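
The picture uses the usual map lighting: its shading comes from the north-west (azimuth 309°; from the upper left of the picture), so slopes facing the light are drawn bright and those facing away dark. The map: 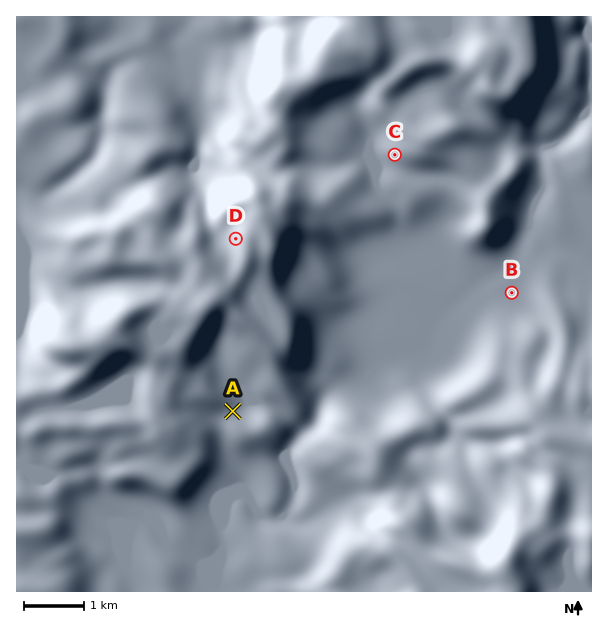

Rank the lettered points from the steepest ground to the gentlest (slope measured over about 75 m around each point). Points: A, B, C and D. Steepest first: D C A B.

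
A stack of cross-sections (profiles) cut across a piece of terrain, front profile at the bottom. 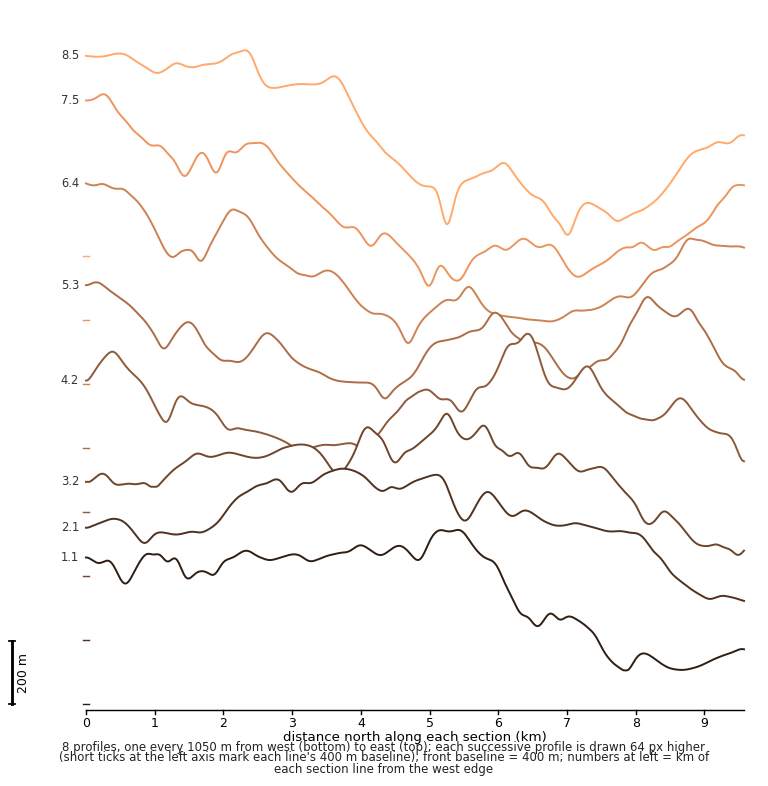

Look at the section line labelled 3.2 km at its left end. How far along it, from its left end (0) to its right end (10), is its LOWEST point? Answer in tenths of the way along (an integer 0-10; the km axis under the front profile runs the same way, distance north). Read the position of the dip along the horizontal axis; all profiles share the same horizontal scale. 10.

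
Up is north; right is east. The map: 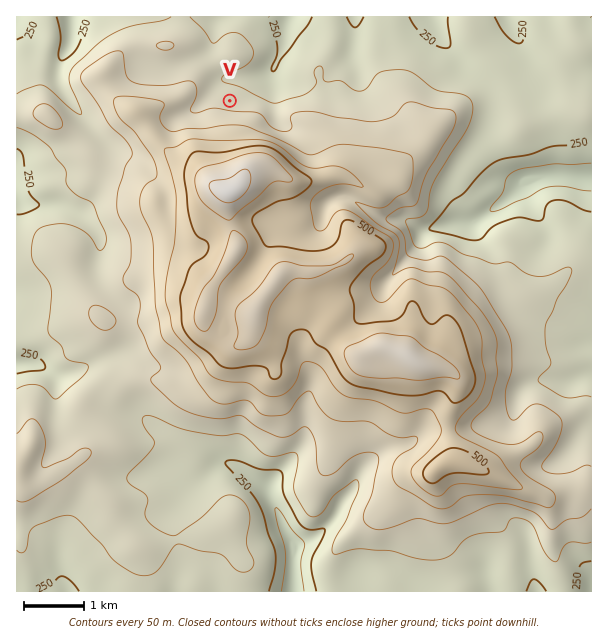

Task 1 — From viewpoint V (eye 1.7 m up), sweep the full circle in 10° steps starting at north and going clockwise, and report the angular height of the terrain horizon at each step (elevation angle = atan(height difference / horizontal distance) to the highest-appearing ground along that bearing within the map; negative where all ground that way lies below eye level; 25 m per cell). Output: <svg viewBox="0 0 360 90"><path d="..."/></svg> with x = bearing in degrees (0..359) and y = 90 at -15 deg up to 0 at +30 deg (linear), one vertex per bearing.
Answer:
<svg viewBox="0 0 360 90"><path d="M0 61l10 1 10 1 10 2 10 2 10-4 10 0 10-1 10-1 10-2 10-1 10-2 10-3 10-3 10-10 10-5 10-2 10 0 10 2 10 2 10 1 10 2 10 3 10 4 10 4 10 1 10 0 10 1 10 1 10 1 10 2 10 1 10 1 10 2 10 1 10 0"/></svg>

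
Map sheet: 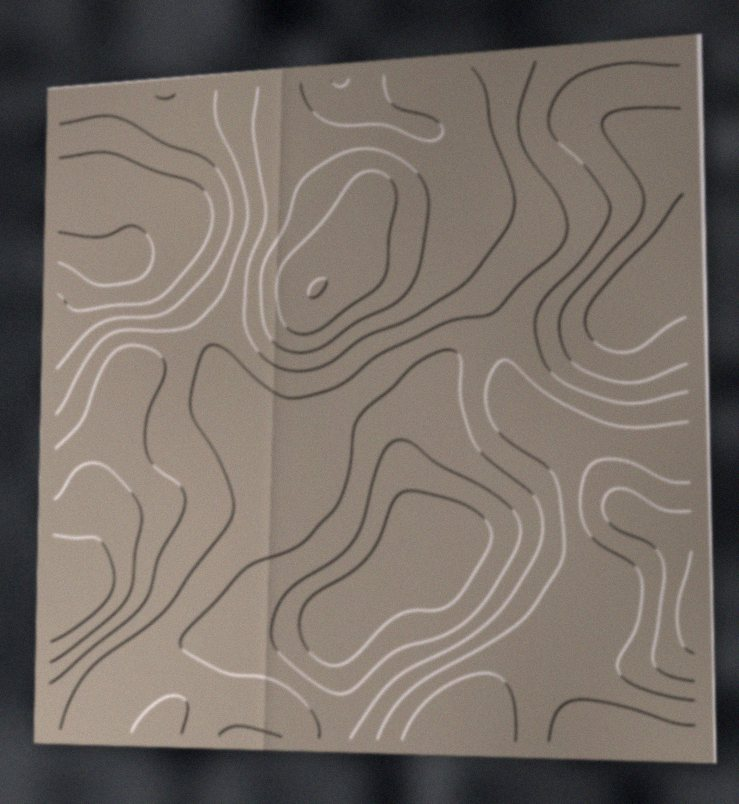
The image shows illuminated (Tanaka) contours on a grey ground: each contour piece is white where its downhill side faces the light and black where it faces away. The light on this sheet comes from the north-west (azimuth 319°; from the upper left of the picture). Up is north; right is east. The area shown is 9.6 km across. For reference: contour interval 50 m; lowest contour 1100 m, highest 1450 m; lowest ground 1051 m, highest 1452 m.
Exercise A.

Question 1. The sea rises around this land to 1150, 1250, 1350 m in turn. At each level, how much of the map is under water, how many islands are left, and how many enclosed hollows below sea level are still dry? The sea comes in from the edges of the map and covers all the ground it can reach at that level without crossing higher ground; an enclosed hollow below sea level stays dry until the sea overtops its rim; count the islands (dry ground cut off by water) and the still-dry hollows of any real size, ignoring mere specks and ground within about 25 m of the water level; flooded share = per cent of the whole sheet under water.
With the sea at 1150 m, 10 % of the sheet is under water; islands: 0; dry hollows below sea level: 1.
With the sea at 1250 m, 54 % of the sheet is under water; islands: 0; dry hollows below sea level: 0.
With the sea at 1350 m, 89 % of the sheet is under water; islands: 1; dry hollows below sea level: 0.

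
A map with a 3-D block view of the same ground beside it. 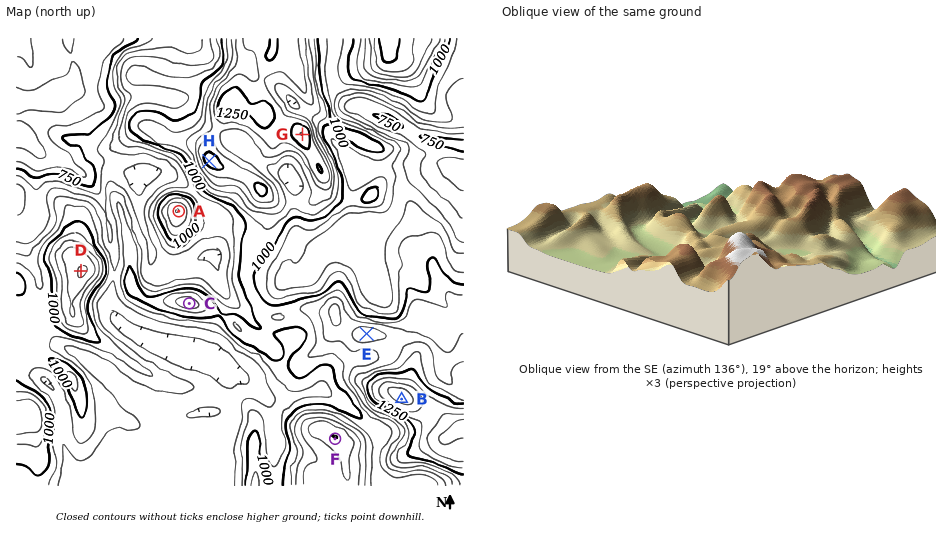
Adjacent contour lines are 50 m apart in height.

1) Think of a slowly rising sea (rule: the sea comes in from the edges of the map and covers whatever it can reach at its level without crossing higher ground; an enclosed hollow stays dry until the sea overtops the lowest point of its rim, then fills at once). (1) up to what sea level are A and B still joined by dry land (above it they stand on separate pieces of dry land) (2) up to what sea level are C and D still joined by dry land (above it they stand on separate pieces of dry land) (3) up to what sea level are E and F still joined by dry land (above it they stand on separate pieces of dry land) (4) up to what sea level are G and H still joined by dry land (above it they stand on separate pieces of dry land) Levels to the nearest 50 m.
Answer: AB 950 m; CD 900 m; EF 1050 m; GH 1150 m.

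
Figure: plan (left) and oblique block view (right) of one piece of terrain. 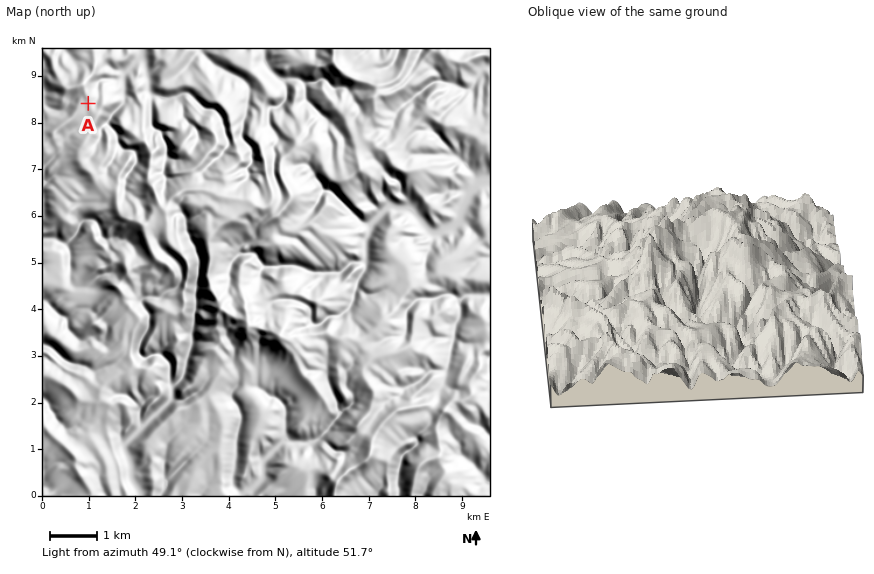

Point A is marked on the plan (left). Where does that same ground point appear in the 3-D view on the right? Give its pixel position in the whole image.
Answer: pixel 796 206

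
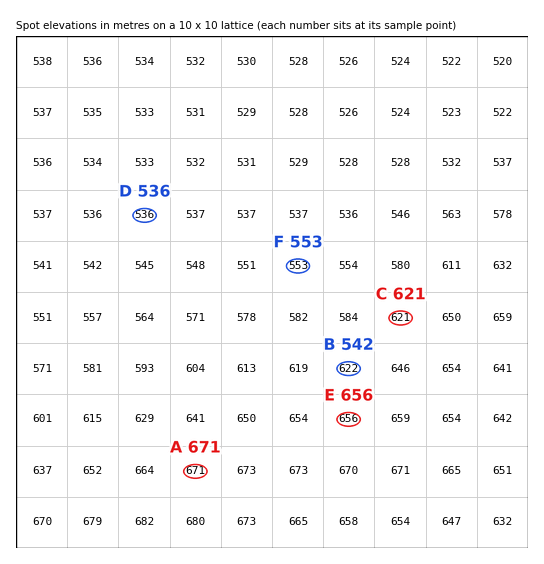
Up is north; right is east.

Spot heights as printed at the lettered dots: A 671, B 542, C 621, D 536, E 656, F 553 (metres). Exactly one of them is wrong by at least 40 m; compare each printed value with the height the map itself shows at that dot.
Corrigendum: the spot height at B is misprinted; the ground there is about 622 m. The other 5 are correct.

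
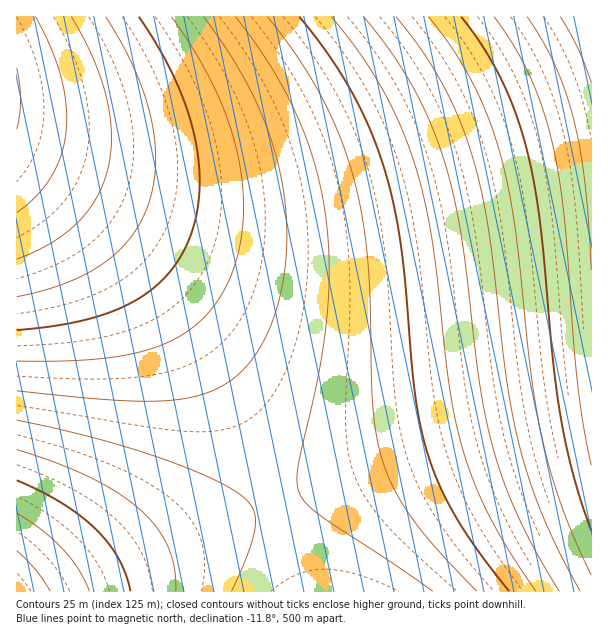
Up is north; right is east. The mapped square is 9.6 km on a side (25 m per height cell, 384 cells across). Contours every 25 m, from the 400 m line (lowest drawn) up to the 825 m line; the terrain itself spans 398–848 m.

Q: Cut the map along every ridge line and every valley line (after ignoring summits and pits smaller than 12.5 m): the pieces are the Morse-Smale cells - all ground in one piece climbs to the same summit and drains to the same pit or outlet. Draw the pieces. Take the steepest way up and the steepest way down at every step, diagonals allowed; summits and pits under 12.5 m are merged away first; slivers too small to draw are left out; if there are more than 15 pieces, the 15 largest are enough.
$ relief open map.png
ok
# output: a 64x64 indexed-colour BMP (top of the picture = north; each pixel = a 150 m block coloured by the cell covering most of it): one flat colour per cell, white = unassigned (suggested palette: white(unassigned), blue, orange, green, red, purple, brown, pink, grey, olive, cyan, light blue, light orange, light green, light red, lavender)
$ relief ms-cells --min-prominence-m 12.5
<image width="64" height="64" href="data:image/bmp;base64,Qk12CAAAAAAAAHYAAAAoAAAAQAAAAEAAAAABAAQAAAAAAAAIAAATCwAAEwsAABAAAAAAAAAA////ALR3HwAOf/8ALKAsACgn1gC9Z5QAS1aMAMJ34wB/f38AIr28AM++FwDox64AeLv/AIrfmACWmP8A1bDFACIiIiREREREREREREREREQzMzMzMzMzMzMzMzMzMzMzIiIiIiRERERERERERERERDMzMzMzMzMzMzMzMzMzMzMiIiIiIiREREREREREREREMzMzMzMzMzMzMzMzMzMzMyIiIiIiIiREREREREREREMzMzMzMzMzMzMzMzMzMzMzIiIiIiIiIiJEREREREREQzMzMzMzMzMzMzMzMzMzMzMiIiIiIiIiIiJERERERERDMzMzMzMzMzMzMzMzMzMzMyIiIiIiIiIiIiJERERERDMzMzMzMzMzMzMzMzMzMzMzIiIiIiIiIiIiIiIkREREMzMzMzMzMzMzMzMzMzMzMzMiIiIiIiIiIiIiIiIkREQzMzMzMzMzMzMzMzMzMzMzMyIiIiIiIiIiIiIiIiIkQzMzMzMzMzMzMzMzMzMzMzMzIiIiIiIiIiIiIiIiIiIhMzMzMzMzMzMzMzMzMzMzMzMiIiIiIiIiIiIiIiIiIhEREzMzMzMzMzMzMzMzMzMzMyIiIiIiIiIiIiIiIiIiEREREzMzMzMzMzMzMzMzMzMzIiIiIiIiIiIiIiIiIiIRERERETMzMzMzMzMzMzMzMzMiIiIiIiIiIiIiIiIiIRERERERERMzMzMzMzMzMzMzMyIiIiIiIiIiIiIiIiIhEREREREREREzMzMzMzMzMzMzIiIiIiIiIiIiIiIiIhERERERERERERERMzMzMzMzMzMiIiIiIiIiIiIiIiIiERERERERERERERERETMzMzMzMyIiIiIiIiIiIiIiIiEREREREREREREREREREREzMzMzIiIiIiIiIiIiIiIiIREREREREREREREREREREREREzMiIiIiIiIiIiIiIiIRERERERERERERERERERERERERESIiIiIiIiIiIiIiIhERERERERERERERERERERERERERIiIiIiIiIiIiIiIhEREREREREREREREREREREREREREiIiIiIiIiIiIiIiERERERERERERERERERERERERERESIiIiIiIiIiIiIiERERERERERERERERERERERERERERIiIiIiIiIiIiIiEREREREREREREREREREREREREREREiIiIiIiIiIiIiIRERERERERERERERERERERERERERESIiIiIiIiIiIiIRERERERERERERERERERERERERERERIiIiIiIiIiIiIREREREREREREREREREREREREREREREiIiIiIiIiIiIhERERERERERERERERERERERERERERESIiIiIiIiIiIhERERERERERERERERERERERERERERERIiIiIiIiIiIhEREREREREREREREREREREREREREREREiIiIiIiIiIhERERERERERERERERERERERERERERERESIiIiIiIiIiERERERERERERERERERERERERERERERERIiIiIiIiIiEREREREREREREREREREREREREREREREREiIiIiIiIiERERERERERERERERERERERERERERERERESIiIiIiIiERERERERERERERERERERERERERERERERERIiIiIiIiEREREREREREREREREREREREREREREREREREiIiIiIiERERERERERERERERERERERERERERERERERESIiIiIiERERERERERERERERERERERERERERERERERERIiIiIiEREREREREREREREREREREREREREREREREREREiIiIiERERERERERERERERERERERERERERERERERERESIiIiERERERERERERERERERERERERERERERERERERERIiIhEREREREREREREREREREREREREREREREREREREREiIhERERERERERERERERERERERERERERERERERERERESIhERERERERERERERERERERERERERERERERERERERERIRERERERERERERERERERERERERERERERERERERERERERERERERERERERERERERERERERERERERERERERERERERERERERERERERERERERERERERERERERERERERERERERERERERERERERERERERERERERERERERERERERERERERERERERERERERERERERERERERERERERERERERERERERERERERERERERERERERERERERERERERERERERERERERERERERERERERERERERERERERERERERERERERERERERERERERERERERERERERERERERERERERERERERERERERERERERERERERERERERERERERERERERERERERERERERERERERERERERERERERERERERERERERERERERERERERERERERERERERERERERERERERERERERERERERERERERERERERERERERERERERERERERERERERERERERERERERERERERERERERERERERERERERERERERERERERERERERERERERERERERERERERERERERERERERERERERERERERERERERERERERERERERERERERERERERERERERERERERERERERERERERERERERERERERERERERERERERERERERERERERERERERERERERERERERERERERERERERERERERERERERERERERERERERERERERERERERERERERERERERERERERERER"/>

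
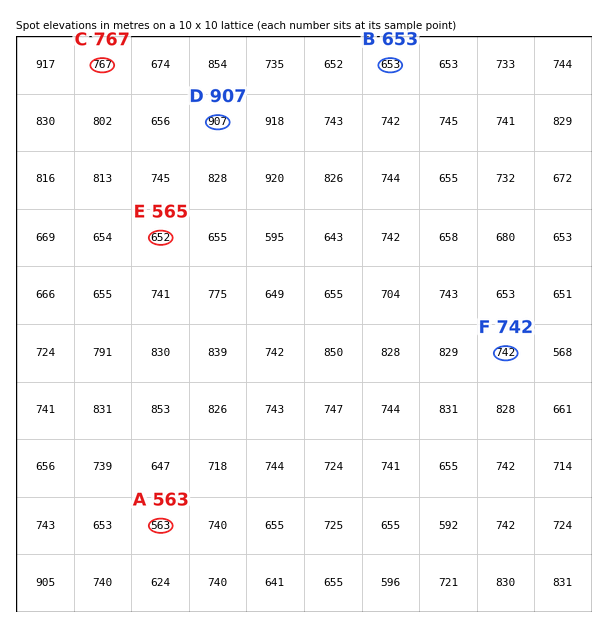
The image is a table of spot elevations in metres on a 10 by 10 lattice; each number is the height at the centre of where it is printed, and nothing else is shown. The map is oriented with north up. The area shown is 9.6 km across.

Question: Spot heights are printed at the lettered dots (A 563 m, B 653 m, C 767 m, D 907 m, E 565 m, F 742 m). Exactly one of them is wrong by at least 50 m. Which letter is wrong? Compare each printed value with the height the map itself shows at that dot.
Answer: E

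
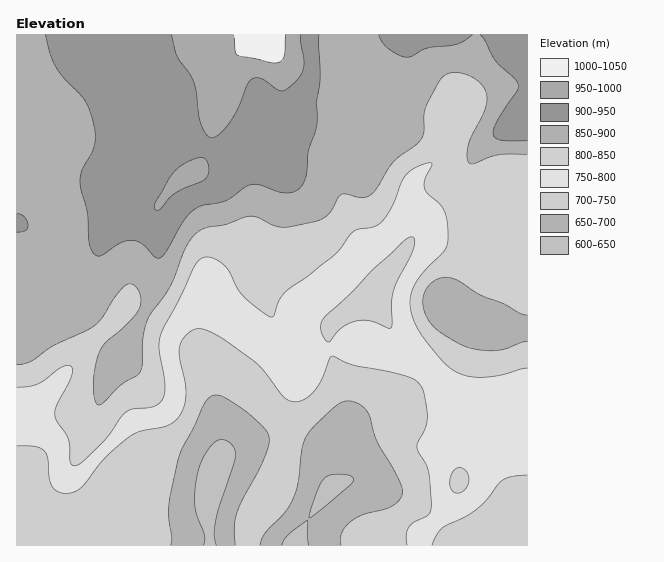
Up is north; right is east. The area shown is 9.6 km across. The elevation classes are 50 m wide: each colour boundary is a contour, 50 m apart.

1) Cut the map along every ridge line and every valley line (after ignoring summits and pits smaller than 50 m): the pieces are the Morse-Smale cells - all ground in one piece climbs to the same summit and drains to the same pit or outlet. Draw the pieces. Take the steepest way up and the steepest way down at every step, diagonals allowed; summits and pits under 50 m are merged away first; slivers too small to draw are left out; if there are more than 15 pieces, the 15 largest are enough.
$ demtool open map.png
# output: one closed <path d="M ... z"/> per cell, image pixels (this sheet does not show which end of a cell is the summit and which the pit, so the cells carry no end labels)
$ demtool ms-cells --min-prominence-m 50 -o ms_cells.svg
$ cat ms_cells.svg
<path d="M345 34l-329 1 1 511 229 0 5-22 21-28 9-25 7-32 3-34 5-20 0-20-5-12 3 2 15 0 22-6 31-6 16 7 12 0 10-5-27-45 12-23 0-4-24-32-28-66 0-15 4-11 9-8 16-10 6-6 4-9-1-21-23-34z"/><path d="M527 34l-182 1 3 26 23 34 1 21-4 9-6 6-16 10-9 8-4 11 0 15 28 66 23 30 2 6 28-39 13 0 24 7 28 2 5-27 12-25 11-10 21-1z"/><path d="M365 343l-34 6-22 6-17 0 4 10 0 20-5 20-3 34-7 32-9 25-21 28-4 22 171 0 2-11 17-15 12-16 10-20 2-25 10-22 6-7 10 1 8-11 4-11-21-8-53-7-23 12-33 9-10 6-6 6-2 6-1 26-2-26 4-9 10-9 32-20 17-19-2-12-10-18-9 4-12 0z"/><path d="M427 238l-13 0-5 5-32 46-4 8 2 6 24 42 35-22 13-21 32 20 11 4 7 11 3 24 7 27 0 7-7 14 27 13 1-159-26-5-25-12-26-1z"/><path d="M501 410l-15 21-9-1-6 7-10 22-4 29-13 24-24 23-1 11 109-1 0-122z"/><path d="M447 302l-13 21-34 22 9 19 2 12-17 19-32 20-10 9-4 9 2 26 1-26 2-6 6-6 10-6 33-9 23-12 53 7 22 8 7-14 0-7-11-55-6-7-11-4z"/><path d="M527 185l-20 0-11 10-8 14-7 22-1 16 3 3 19 8 26 3z"/>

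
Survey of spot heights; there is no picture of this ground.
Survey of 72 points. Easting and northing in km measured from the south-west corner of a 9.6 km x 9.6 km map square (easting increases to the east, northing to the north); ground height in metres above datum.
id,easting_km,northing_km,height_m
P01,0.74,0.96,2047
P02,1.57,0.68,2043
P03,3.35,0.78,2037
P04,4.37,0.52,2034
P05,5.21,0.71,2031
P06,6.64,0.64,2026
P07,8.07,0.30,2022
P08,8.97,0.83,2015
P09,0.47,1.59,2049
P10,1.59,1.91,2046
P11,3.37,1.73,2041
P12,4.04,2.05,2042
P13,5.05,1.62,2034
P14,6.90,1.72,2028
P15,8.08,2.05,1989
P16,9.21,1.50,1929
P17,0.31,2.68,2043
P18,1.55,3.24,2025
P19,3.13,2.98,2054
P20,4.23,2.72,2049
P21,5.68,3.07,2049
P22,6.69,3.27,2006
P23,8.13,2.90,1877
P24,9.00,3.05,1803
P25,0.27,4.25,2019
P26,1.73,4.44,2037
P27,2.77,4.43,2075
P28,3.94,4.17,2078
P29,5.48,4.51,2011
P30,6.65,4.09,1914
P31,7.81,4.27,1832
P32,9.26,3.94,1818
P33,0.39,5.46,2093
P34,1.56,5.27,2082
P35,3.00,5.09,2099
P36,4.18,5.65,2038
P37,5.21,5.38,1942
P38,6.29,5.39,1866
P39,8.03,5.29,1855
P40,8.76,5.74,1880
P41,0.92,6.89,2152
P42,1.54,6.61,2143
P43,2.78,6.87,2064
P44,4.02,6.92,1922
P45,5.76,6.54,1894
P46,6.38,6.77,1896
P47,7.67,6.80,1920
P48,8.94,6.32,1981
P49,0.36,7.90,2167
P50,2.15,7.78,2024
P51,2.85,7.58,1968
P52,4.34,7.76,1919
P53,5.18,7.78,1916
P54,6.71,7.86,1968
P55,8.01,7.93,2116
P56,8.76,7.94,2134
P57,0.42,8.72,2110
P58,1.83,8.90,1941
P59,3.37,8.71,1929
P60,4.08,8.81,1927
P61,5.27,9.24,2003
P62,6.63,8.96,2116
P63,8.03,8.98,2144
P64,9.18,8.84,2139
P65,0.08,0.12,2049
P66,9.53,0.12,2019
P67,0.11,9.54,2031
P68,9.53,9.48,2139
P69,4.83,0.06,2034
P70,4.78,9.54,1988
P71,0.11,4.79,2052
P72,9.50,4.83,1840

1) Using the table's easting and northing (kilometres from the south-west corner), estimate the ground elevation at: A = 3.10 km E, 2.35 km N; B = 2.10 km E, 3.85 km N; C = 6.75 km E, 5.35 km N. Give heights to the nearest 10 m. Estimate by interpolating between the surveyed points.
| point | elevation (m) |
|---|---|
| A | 2050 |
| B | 2040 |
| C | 1860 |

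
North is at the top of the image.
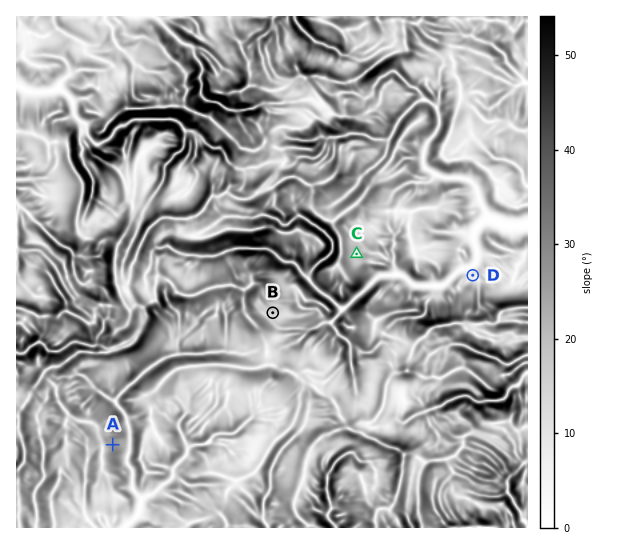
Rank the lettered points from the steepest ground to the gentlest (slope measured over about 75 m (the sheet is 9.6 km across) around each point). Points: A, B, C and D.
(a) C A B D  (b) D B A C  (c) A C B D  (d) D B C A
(c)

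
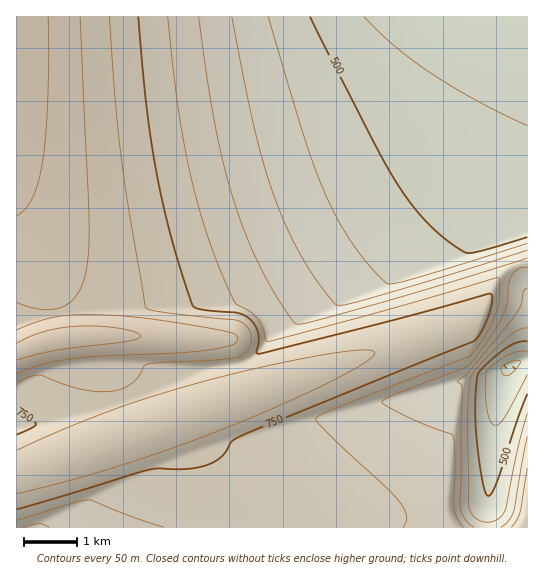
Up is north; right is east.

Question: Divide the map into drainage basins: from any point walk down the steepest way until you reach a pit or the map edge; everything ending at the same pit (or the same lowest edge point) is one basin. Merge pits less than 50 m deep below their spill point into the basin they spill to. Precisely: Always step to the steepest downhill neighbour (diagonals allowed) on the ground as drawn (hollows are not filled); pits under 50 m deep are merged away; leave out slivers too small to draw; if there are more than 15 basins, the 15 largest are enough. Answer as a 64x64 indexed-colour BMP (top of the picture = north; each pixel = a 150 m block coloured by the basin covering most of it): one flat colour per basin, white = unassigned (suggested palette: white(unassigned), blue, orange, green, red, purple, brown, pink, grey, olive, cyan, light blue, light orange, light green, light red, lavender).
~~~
<image width="64" height="64" href="data:image/bmp;base64,Qk12CAAAAAAAAHYAAAAoAAAAQAAAAEAAAAABAAQAAAAAAAAIAAATCwAAEwsAABAAAAAAAAAA////ALR3HwAOf/8ALKAsACgn1gC9Z5QAS1aMAMJ34wB/f38AIr28AM++FwDox64AeLv/AIrfmACWmP8A1bDFADMzMzMzMzMzMzMzMzMzMzIiIiIiIiIiIiIiIiIiIiIiMzMzMzMzMzMzMzMzMzMzMiIiIiIiIiIiIiIiIiIiIiIzMzMzMzMzMzMzMzMzMzMyIiIiIiIiIiIiIiIiIiIiIjMzMzMzMzMzMzMzMzMzMyIiIiIiIiIiIiIiIiIiIiIiMzMzMzMzMzMzMzMzMzMzIiIiIiIiIiIiIiIiIiIiIiIzMzMzMzMzMzMzMzMzMzMiIiIiIiIiIiIiIiIiIiIiIjMzMzMzMzMzMzMzMzMzMiIiIiIiIiIiIiIiIiIiIiIiRDMzMzMzMzMzMzMzMzMiIiIiIiIiIiIiIiIiIiIiIiJEREMzMzMzMzMzMzMzMiIiIiIiIiIiIiIiIiIiIiIiIkREREMzMzMzMzMzMzMiIiIiIiIiIiIiIiIiIiIiIiIiREREREQzMzMzMzMzMiIiIiIiIiIiIiIiIiIiIiIiIiJERERERERDMzMzMzMyIiIiIiIiIiIiIiIiIiIiIiIiIkRERERERERCMzMzMyIiIiIiIiIiIiIiIiIiIiIiIiIiREREREREREIiIzMzIiIiIiIiIiIiIiIiIiIiIiIiIiJEREREREREQiIiIjIiIiIiIiIiIiIiIiIiIiIiIiIiIkREREREREQiIiIiIiIiIiIiIiIiIiIiIiIiIiIiIiIiRERERERERCIiIiIiIiIiIiIiIiIiIiIiIiIiIiIiIiJEREREREREIiIiIiIiIhESIiIiIiIiIiIiIiIiIiIiIkREREREREIiIiIiIiIiERERIiIiIiIiIiIiIiIiIiIiREREREREQiIiIiIiIiIREREREiIiIiIiIiIiIiIiIiJEREREREQiIiIiIiIiIhERERERESIiIiIiIiIiIiIiIkRERERERCIiIiIiIiIiERERERERERIiIiIiIiIiIiIiJEREREREIiIiIiIiIiEREREREREREREiIiIiIiIiIiIiIiREREQiIiIiIiIiIRERERERERERERERIiIiIiIiIiIiIhEREREREREREREREREREREREREREREREiIiIiIiIiIhEREREREREREREREREREREREREREREREREiIiIiIiIiERERERERERERERERERERERERERERERERERESIiIiIiIREREREREREREREREREREREREREREREREREREiIiIiIhERERERERERERERERERERERERERERERERERESIiIiIhERERERERERERERERERERERERERERERERERERIiIiIiERERERERERERERERERERERERERERERERERERESIiIiIREREREREREREREREREREREREREREREREREREREiIiIRERERERERERERERERERERERERERERERERERERERIiIhERERERERERERERERERERERERERERERERERERERERIhEREREREREREREREREREREREREREREREREREREREREiERERERERERERERERERERERERERERERERERERERERESERERERERERERERERERERERERERERERERERERERERERIRERERERERERERERERERERERERERERERERERERERERERERERERERERERERERERERERERERERERERERERERERERERERERERERERERERERERERERERERERERERERERERERERERERERERERERERERERERERERERERERERERERERERERERERERERERERERERERERERERERERERERERERERERERERERERERERERERERERERERERERERERERERERERERERERERERERERERERERERERERERERERERERERERERERERERERERERERERERERERERERERERERERERERERERERERERERERERERERERERERERERERERERERERERERERERERERERERERERERERERERERERERERERERERERERERERERERERERERERERERERERERERERERERERERERERERERERERERERERERERERERERERERERERERERERERERERERERERERERERERERERERERERERERERERERERERERERERERERERERERERERERERERERERERERERERERERERERERERERERERERERERERERERERERERERERERERERERERERERERERERERERERERERERERERERERERERERERERERERERERERERERERERERERERERERERERERERERERERERERERERERERERERERERERERERERERERERERERERERERERERERERERERERERERERERERERERERERERERERERERERERERERERERERERERERERERERERERERERERERERERERERERERERERERERERERERERERERERERERERERERERERERERERERERERERERERERERERERERERERERERERERERERERERERERERERERERERERERERERERERERERERERERERERERERERERERERERERERERERERERERERERERERERERERERERERERERERERERERERERERERERERERERERERERERERERERERERERERERERERERERERERERERERERERERERERERERERERERERERERERERERERERERERERERERERERERERERERERER"/>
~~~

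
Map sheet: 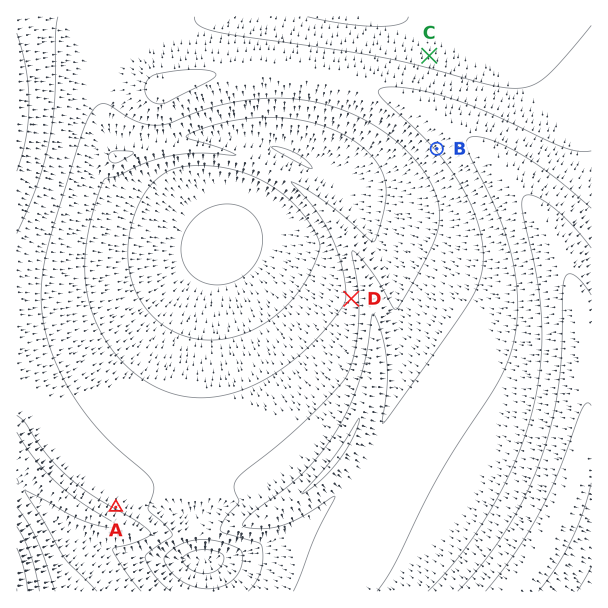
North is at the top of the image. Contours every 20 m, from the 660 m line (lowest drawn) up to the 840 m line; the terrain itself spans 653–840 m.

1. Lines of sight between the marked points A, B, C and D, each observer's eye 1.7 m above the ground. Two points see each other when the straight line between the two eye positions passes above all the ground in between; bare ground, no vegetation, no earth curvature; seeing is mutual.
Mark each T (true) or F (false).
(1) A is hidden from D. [F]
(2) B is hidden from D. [T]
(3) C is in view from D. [F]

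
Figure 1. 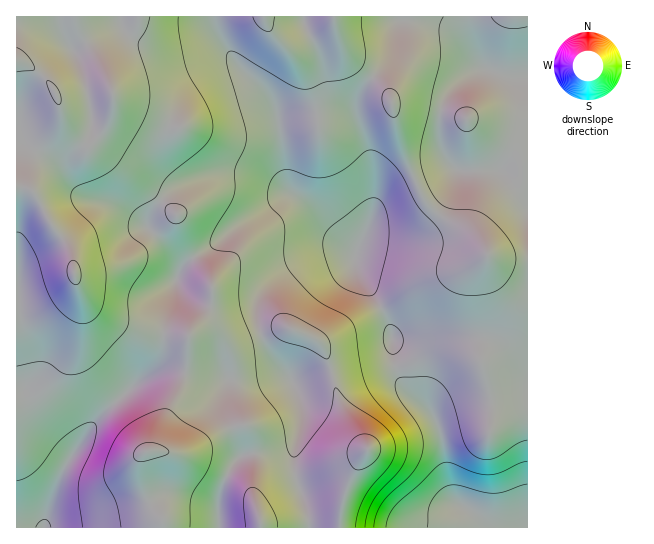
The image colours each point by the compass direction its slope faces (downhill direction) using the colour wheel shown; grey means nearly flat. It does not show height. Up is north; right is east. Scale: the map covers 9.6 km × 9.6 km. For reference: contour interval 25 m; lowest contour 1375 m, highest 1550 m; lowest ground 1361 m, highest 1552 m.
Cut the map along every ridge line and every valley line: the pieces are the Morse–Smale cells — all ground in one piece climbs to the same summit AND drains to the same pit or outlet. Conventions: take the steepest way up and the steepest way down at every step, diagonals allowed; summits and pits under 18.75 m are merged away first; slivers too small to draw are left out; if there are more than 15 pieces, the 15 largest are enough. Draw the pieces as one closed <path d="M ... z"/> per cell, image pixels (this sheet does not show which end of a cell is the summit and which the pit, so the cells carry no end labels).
<path d="M527 16l-58 1 0 12 4 18 10 21-20-29-13-11-13-5-20-3-12 0-4 3-10 32-26 31-9 21 1 12 15 46 3 24-4 32-14 31-44-45-24-18-5-22-5-48-4-13-7-11-35-36-14-24-5-19-197 0-1 170 11 2 9 7 13 27 16 20 7 15 5 29 8 15 12 11 17 9 31 11 18 3 2-16 12-38 10 14 14 8 12 4 33-3 7-3 11-11-5 8-3 11 3 20 10 24 20 24-16-2-41 6-3 8 0 22 13 45 8-3 32-1 8-3 5-4 6-22 0-20-7-20 31-11 61-13 5-5 2-9 3 24 7 16 26 25 8 13 6 20 5 39 7 19 36 27 36 0z"/><path d="M23 187l-7 0 0 340 27 1 9-31 15-34 29-42 59-52 6-14 3-20-2-2-17-1-31-11-17-9-12-11-8-15-5-29-7-15-16-20-13-27-6-6z"/><path d="M469 16l-254 1 4 18 14 24 35 36 7 11 4 13 5 48 5 22 24 18 44 45 14-31 4-26-3-30-16-52 3-15 6-12 26-31 6-16 3-13 5-6 32 3 13 5 13 11 15 22-7-24z"/><path d="M393 345l-2 9-5 5-61 13-32 11 8 20 0 20-6 24-2 19 3 13 9 24 4 24 181 1-16-15-19-12-7-19-5-39-6-20-8-13-26-25-7-16z"/><path d="M177 281l-12 38-1 15 24 3-1 32-7 22-15 27-8 28-4 5-8 1-5 6 0 16 8 27 15 20 0 7 55 0 2-35 9-23 12-15-12-44 2-28 2-3 22-1 18-4 16 2-17-20-11-20-5-23 3-19-6 6-7 3-33 3-12-4-14-8z"/><path d="M175 335l-11 0-3 20-6 14-42 35-25 27-28 46-13 36-2 15 118-1 0-6-12-15-8-21-3-11 0-16 5-6 8-1 4-5 8-28 15-27 5-16 3-38z"/><path d="M295 443l-8 8-44 4-10 8-8 15-6 20 0 30 90-1-4-24-9-24-3-13z"/>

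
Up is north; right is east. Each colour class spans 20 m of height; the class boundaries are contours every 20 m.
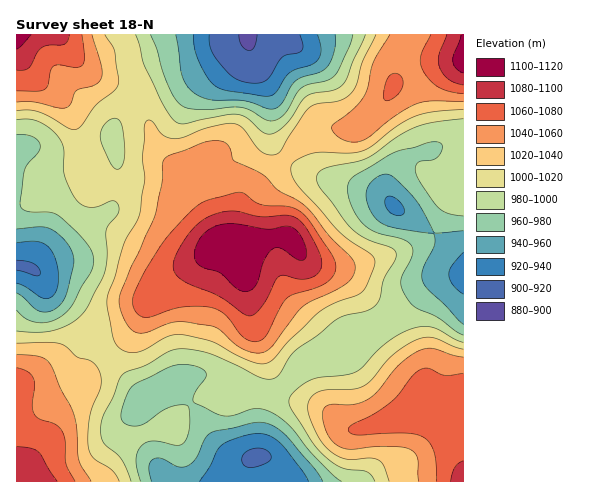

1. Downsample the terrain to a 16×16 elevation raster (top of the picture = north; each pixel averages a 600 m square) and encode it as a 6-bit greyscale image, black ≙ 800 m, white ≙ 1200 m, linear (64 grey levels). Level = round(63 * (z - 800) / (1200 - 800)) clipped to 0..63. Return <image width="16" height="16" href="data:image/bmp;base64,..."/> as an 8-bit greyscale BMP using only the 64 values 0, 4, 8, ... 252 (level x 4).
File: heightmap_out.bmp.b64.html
<image width="16" height="16" href="data:image/bmp;base64,Qk02BQAAAAAAADYEAAAoAAAAEAAAABAAAAABAAgAAAAAAAABAAATCwAAEwsAAAABAAAAAAAAAAAAAAEBAQACAgIAAwMDAAQEBAAFBQUABgYGAAcHBwAICAgACQkJAAoKCgALCwsADAwMAA0NDQAODg4ADw8PABAQEAAREREAEhISABMTEwAUFBQAFRUVABYWFgAXFxcAGBgYABkZGQAaGhoAGxsbABwcHAAdHR0AHh4eAB8fHwAgICAAISEhACIiIgAjIyMAJCQkACUlJQAmJiYAJycnACgoKAApKSkAKioqACsrKwAsLCwALS0tAC4uLgAvLy8AMDAwADExMQAyMjIAMzMzADQ0NAA1NTUANjY2ADc3NwA4ODgAOTk5ADo6OgA7OzsAPDw8AD09PQA+Pj4APz8/AEBAQABBQUEAQkJCAENDQwBEREQARUVFAEZGRgBHR0cASEhIAElJSQBKSkoAS0tLAExMTABNTU0ATk5OAE9PTwBQUFAAUVFRAFJSUgBTU1MAVFRUAFVVVQBWVlYAV1dXAFhYWABZWVkAWlpaAFtbWwBcXFwAXV1dAF5eXgBfX18AYGBgAGFhYQBiYmIAY2NjAGRkZABlZWUAZmZmAGdnZwBoaGgAaWlpAGpqagBra2sAbGxsAG1tbQBubm4Ab29vAHBwcABxcXEAcnJyAHNzcwB0dHQAdXV1AHZ2dgB3d3cAeHh4AHl5eQB6enoAe3t7AHx8fAB9fX0Afn5+AH9/fwCAgIAAgYGBAIKCggCDg4MAhISEAIWFhQCGhoYAh4eHAIiIiACJiYkAioqKAIuLiwCMjIwAjY2NAI6OjgCPj48AkJCQAJGRkQCSkpIAk5OTAJSUlACVlZUAlpaWAJeXlwCYmJgAmZmZAJqamgCbm5sAnJycAJ2dnQCenp4An5+fAKCgoAChoaEAoqKiAKOjowCkpKQApaWlAKampgCnp6cAqKioAKmpqQCqqqoAq6urAKysrACtra0Arq6uAK+vrwCwsLAAsbGxALKysgCzs7MAtLS0ALW1tQC2trYAt7e3ALi4uAC5ubkAurq6ALu7uwC8vLwAvb29AL6+vgC/v78AwMDAAMHBwQDCwsIAw8PDAMTExADFxcUAxsbGAMfHxwDIyMgAycnJAMrKygDLy8sAzMzMAM3NzQDOzs4Az8/PANDQ0ADR0dEA0tLSANPT0wDU1NQA1dXVANbW1gDX19cA2NjYANnZ2QDa2toA29vbANzc3ADd3d0A3t7eAN/f3wDg4OAA4eHhAOLi4gDj4+MA5OTkAOXl5QDm5uYA5+fnAOjo6ADp6ekA6urqAOvr6wDs7OwA7e3tAO7u7gDv7+8A8PDwAPHx8QDy8vIA8/PzAPT09AD19fUA9vb2APf39wD4+PgA+fn5APr6+gD7+/sA/Pz8AP39/QD+/v4A////ALislIhsZGBQTFBkfISQnKysqIx4dHRoXFRgfJicnKCopJyQeGx0cHBweIycoKioqKSYjIBwbHB0eHyAhIycpKSYkIiIhHx8hJCIeHh8jJyYeHyEjJiUlJyomIh8eHyAdGBgeJCoqKiwtKiYjIR4bGBMWHCIoLC4wMC0tKCQeGhYWGBwhJiovMTEwLSYhHhoYGxwfICMoKy0sLCcgGxcZHB0fISAjJygoKCUhHhoYHB4cHyEgIiYnJiUjIiEfHBwdHSAhHyIiIyQhICUmJiIeHiUmJCEiHhsbGRohIycoJSUrKCcjIBsXFBIVGh0lKSktLiwoIx8aFREQEhQaIicpLg="/>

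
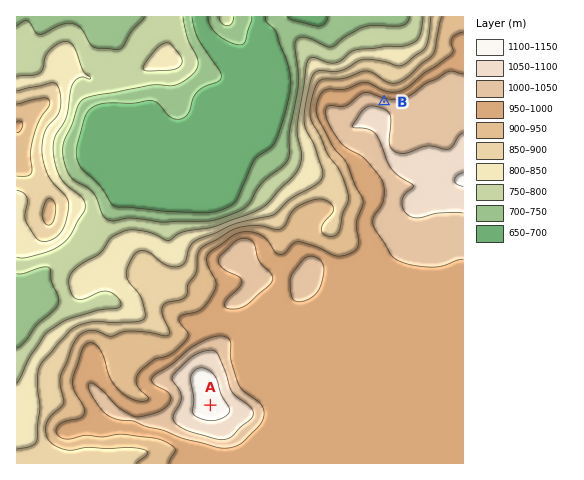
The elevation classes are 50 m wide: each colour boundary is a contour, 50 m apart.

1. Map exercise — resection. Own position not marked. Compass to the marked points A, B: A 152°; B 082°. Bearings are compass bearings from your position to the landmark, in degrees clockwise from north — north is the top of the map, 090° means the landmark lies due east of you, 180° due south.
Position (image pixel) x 72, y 146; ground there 710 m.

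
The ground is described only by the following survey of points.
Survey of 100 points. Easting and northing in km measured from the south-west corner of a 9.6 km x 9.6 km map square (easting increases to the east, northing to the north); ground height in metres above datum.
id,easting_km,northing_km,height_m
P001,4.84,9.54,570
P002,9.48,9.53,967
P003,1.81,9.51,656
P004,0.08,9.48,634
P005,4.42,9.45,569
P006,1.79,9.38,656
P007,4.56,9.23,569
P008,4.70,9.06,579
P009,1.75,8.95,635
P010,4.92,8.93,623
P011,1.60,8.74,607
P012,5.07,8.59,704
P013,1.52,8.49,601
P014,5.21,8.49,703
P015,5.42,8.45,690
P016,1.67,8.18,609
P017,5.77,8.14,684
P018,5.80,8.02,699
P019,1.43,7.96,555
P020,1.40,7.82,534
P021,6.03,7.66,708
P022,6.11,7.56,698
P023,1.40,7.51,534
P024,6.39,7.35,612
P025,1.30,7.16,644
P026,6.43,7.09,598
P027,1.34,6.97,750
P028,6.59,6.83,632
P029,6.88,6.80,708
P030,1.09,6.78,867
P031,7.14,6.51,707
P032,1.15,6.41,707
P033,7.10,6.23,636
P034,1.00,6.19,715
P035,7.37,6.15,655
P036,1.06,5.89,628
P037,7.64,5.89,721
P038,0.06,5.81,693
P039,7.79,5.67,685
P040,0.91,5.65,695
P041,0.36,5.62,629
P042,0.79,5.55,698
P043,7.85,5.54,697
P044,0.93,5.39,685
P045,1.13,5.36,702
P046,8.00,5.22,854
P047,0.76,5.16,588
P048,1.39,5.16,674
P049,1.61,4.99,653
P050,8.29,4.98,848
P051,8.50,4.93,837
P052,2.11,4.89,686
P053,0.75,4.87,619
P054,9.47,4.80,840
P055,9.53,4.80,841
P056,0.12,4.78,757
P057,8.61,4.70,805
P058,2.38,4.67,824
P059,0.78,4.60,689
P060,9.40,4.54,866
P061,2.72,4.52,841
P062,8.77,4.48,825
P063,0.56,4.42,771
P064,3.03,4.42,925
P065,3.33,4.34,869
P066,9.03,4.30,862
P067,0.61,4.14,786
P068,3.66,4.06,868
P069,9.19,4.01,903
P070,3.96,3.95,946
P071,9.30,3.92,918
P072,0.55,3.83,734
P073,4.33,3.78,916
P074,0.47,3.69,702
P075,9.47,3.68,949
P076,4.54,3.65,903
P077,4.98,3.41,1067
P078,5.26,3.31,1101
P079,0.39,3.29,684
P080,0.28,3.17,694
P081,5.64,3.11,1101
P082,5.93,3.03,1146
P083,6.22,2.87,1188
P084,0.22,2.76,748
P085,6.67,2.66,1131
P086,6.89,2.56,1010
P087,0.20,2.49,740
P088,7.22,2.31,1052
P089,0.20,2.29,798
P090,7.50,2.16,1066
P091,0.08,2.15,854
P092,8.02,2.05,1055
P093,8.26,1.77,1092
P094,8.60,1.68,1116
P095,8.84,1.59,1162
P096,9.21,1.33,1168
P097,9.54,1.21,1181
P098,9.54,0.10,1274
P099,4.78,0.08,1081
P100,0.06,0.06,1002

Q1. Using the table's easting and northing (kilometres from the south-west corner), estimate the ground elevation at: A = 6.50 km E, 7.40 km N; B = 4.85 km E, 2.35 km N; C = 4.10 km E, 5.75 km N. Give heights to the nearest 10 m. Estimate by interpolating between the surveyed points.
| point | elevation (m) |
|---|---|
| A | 610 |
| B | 1020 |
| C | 700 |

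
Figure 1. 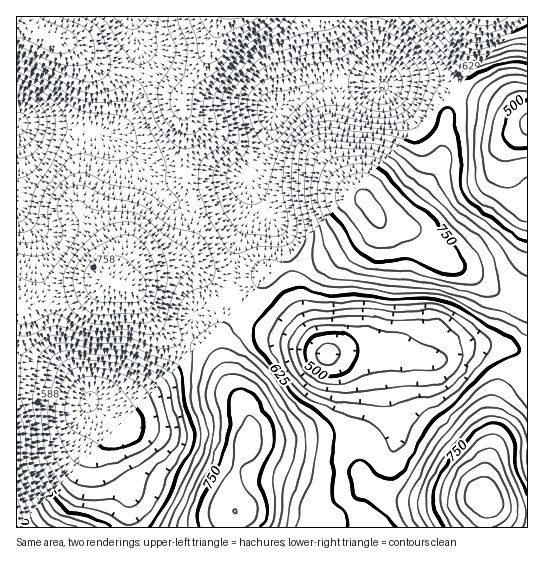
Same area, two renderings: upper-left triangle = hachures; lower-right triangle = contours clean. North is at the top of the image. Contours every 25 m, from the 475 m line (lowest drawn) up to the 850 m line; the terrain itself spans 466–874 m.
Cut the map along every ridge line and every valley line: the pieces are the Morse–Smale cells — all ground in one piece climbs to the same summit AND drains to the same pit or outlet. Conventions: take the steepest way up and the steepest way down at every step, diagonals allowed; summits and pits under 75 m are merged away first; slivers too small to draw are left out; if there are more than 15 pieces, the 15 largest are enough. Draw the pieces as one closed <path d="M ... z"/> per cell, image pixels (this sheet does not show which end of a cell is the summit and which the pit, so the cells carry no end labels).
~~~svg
<path d="M502 345l-43 2-22 13-24-3-24-9-34 1-26 5 18 13 5 7 7 16-2 29-16 40 0 36 16 18 9 15 162-1 0-172z"/><path d="M425 80l-24 0-18 7-12-3-50 1-14 6-32 20-6 14-6 29-14 23 6 34-12 18-7 16-5 38 0 12 2 4 18-11 16-16 56-13 32-16 20-16 2-5 0-6 9 5 11-1 14-11 21-31 11-23 4-24 0-18 6-20 0-3-3-2z"/><path d="M378 217l-3 10-20 16-32 16-56 13-16 16-19 11 33 29 62 27 28-6 34-1 24 9 24 3 10-8 19-7 36 0 26 9 0-49-2-2-33-14-24-17-20-9-36-32-26-7z"/><path d="M34 124l-18 1 1 179 17 1 32-6 19-7 20-12 22 5 20-18 30-10 8-8 7-15 3-16-4-19-10 4-10 0-11-10-27-36-10-10-25-14z"/><path d="M233 300l-3 0-6 7-3 30-2-24-5-9-21 10-6 28 15 6 17 15 10 20 3 2-1 1 12 16 6 16 0 21-17 44-1 16 5 12-3 16 85 1 6-18 16-13 3-44 12-26 4-14-2-28-5-11-15-15-72-31z"/><path d="M373 16l-151 0-2 2-7 27-32 52 0 10 4 12-1 63 7 17 58-24 6-6 8-15 6-29 6-14 23-15 19-9 12-3 42 0 13 2-8-31z"/><path d="M189 343l-4 2-5 13-12 16-17 15-36 24-9 0-7-3 12 12 5 9-3 11 0 19 16 32 1 35 103-1 3-16-5-12 1-16 17-44 0-21-6-16-12-16-12-23-13-12z"/><path d="M454 89l-7 24-3 37-12 28-29 38-6 4-16 1 32 10 36 32 20 9 24 17 34 15 1-103-7-4-13-20-4-19 4-12 20-19 0-4-35-20z"/><path d="M21 357l-5 1 0 169 113 1 0-35-16-32 0-19 3-8-1-7-27-26-1-6-8-10-17-16z"/><path d="M110 280l-5 0-20 12-19 7-32 6-17-1-1 53 33 7 13 5 17 16 12 19 15 9 9 0 44-30 18-21 10-19-22-10-12-11-16-27-8-8z"/><path d="M18 19l-2 0 0 104 73 8 8 2 12-1 9-5 11-18 8-36-19-2-19-6-22-18-32-12z"/><path d="M478 16l-104 0 2 39 7 28 3 2 15-5 24 0 29 9z"/><path d="M142 73l-6 1-4 27-11 22-12 9-10 2 24 13 43 52 5 4 10 0 10-5-7-16 1-63-4-12 0-9-6-7-12-8z"/><path d="M527 16l-48 0-24 70 0 5 38 12 34 20z"/><path d="M250 173l-20 11-37 13 2 13-2 19-8 20-8 8-30 10-15 15 2 1 16-14 32-6 17 10 16 30 12-4 4-8 5-46 7-16 12-18 0-9-6-17z"/>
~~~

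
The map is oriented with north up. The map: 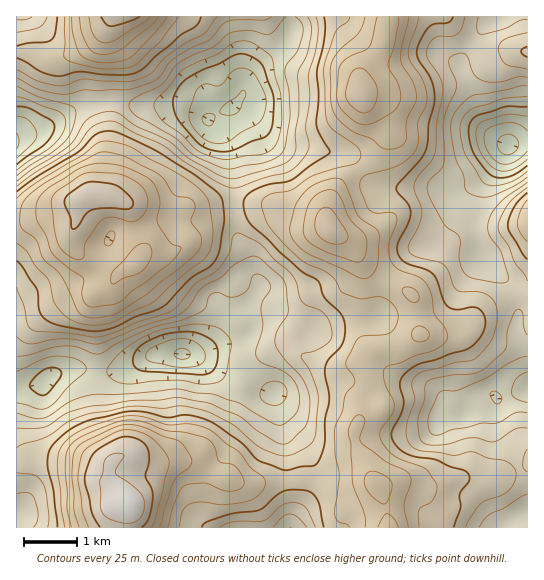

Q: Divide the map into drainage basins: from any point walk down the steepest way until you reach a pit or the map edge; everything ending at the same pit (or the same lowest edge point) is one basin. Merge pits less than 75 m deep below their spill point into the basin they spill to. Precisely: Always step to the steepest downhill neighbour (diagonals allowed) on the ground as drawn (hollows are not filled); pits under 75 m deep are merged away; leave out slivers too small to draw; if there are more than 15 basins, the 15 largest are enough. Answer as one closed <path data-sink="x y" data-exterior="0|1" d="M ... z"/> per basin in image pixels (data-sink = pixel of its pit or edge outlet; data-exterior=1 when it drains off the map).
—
<path data-sink="182 354" data-exterior="0" d="M130 203l-5 0 6 6 2 8 8 29 0 9-7 10-15 8-5 0-31-16-10-10-2-13 5-12 1-19-8 9-7 3-46 7 0 305 109 1 4-23-13-15-7-12 2-16 14-7 5 0 17 9 12 0 6-3 25 0 28 15 27 8 60-5 32 12 33-8 4 1-19-43 0-12 2-6 20-10 4-4-1-11-12-25-1-12 2-7 6-5 23-1 22-14-7-37-11-9-28-15-7-6-14-20-8-8-11-6-12-14-13-6-39-9-44 0-19 4-36 0z"/><path data-sink="509 145" data-exterior="0" d="M527 16l-138 0-5 30-23 31 0 18 6 8 18 12 4 10 0 8-12 22-8 9-20 12-12 11-9 19-1 17 7 10 11 6 8 8 14 21 11 8 31 16 4 5 3 8 0 13 4 16-22 14-23 1-7 8 0 16 12 25 1 11-4 4-16 7-6 9 1 17 25 47 8 35 139-1z"/><path data-sink="231 107" data-exterior="0" d="M387 16l-274 0-8 17-2 16-2 45 6 24 1 24-4 45-4 8 31 9 19 0 21 4 36 0 19-4 44 0 47 12 9 8 2-18 9-19 12-11 20-12 8-9 12-22 0-8-4-10-18-12-6-8 0-18 20-26 4-9z"/><path data-sink="17 142" data-exterior="1" d="M107 25l-14 18-34 16-9 0-21-7-13 1 1 168 45-6 7-3 12-13 8-4 12 0 2-2 5-64-7-35 0-19 2-26z"/><path data-sink="290 527" data-exterior="1" d="M130 455l-5 0-12 5-4 6 0 12 4 8 16 19-4 14 1 9 262-1 0-9-7-25-8-10-31 8-11-2-26-10-60 5-27-8-23-13-30-2-6 3-12 0z"/>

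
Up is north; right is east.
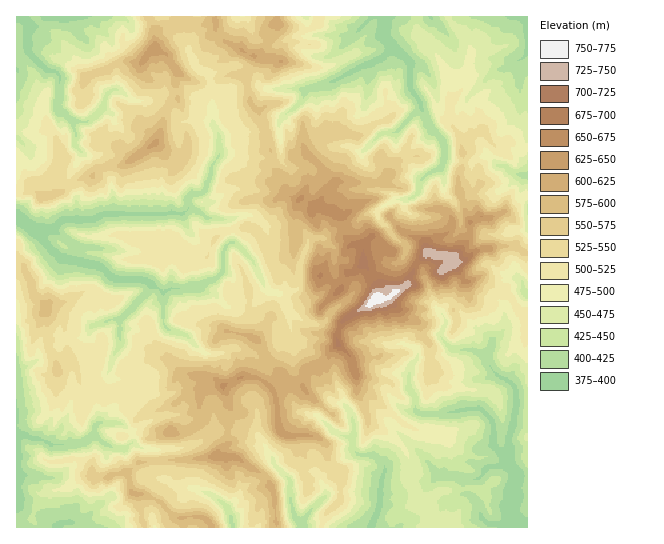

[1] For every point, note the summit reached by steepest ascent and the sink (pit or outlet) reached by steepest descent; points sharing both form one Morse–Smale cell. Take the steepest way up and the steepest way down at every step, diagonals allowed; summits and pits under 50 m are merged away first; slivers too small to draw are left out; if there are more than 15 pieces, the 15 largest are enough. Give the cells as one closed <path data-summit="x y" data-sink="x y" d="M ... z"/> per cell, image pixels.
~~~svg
<path data-summit="374 301" data-sink="17 218" d="M246 85l-16 6-18 18 1 17 6 8 1 19-8 13-1 11-6 13-4 3-7 0-6 5 0 11-5 4-69 0-3-34-6-12-7 2-5 7-12 3-20 14-12 4-8 0-8-9-10 5-7 1 0 23 22 14 3 7 17 18 4 3 39 8 11 11-4 16-7 13 0 7 4 7 15 0 0 24-8 14-4 14 3 22 6-2 9 2 17 9 8 8 23-8 12-8 13-1 4-6 19-2 21-11 14 1 14 11 12-9 19 8 2-16 3-3 18-7 6-10 8-6-2-12 4-10 14-11 14-7 8-10-1-9-5-12-8-10-16 11-8 14-8-8-11-6-3-13-6-7-15-8 1-12-2-5 0-13 4-16-12-7-4-13-7-8-12-48-5-15-4-1-4-6z"/><path data-summit="374 301" data-sink="386 17" d="M447 16l-140 0 0 10 5 9-7 3-2 7 1 6 7 5 15 1 7-2 13-12 10 26-27 15-24 7-8-3-31 1-7-4-12 1 5 20 7 4 10 32 7 31 7 8 4 13 10 6 6-1 11 8 4-2 25 12 5 24 5 4 6 0 4 4 0 14 5 6 8 17 1 13 9 0 17-11 5-5 8-18-12-10 3-9-12-7-8-13 18-18 6 7 24 2 5-3 5-22 10 10 5 13 0 11 6 6 36 3 9-4 14 0 3-2-1-33-14 13-24 10-10-2-9 4-3-6-8-24 0-17 4-8-2-25-9-16-3-18 2-5 16-20 4-33-6-12-13-12z"/><path data-summit="374 301" data-sink="525 527" d="M417 264l-9 19-5 5-17 11-12 1-5 5-22 12-6 6-4 10 2 12 13 16 4 13 1 20 10 20 1 9 21 10 16 17 4 11 0 16 8 26 8 7 5 11 19 2 1 5 77 0 1-213-7-3-9-13-14-10-2 9 8 8 1 21-14 14-26-23-8-13-8-1-8 8-6-6-12-37z"/><path data-summit="374 301" data-sink="21 17" d="M121 16l-105 1 1 176 6 0 10-5 8 9 8 0 12-4 20-14 12-3 5-7 7-3-2-7-7-4 7-2 6-22 6-8-3-9-9-7 4-12 10-9-1-19-5-9 0-17 12 0 8-7-2-11z"/><path data-summit="374 301" data-sink="17 499" d="M223 387l-20 2-4 6-13 1-9 7-23 9-28-17-13 0 0 12-18 20 0 7-16 10-24 1-29-10-8 1-2 2 0 89 127 1-2-17-2-4 0-12-8-5-4-17 12-10 16-3 0-11 27-1 19-7 13-10 13 1 2-26z"/><path data-summit="374 301" data-sink="371 527" d="M339 345l-2 0-6 6-6 10-18 7-3 3-1 17-20-9-11 10 4 8 1 26 3 8 10 5 25 0 7 4 5 5 2 17 12 12-1 27-15 13-4 13 128 1 0-5-19-2-5-11-8-7-8-26-1-22-7-10-16-14-17-8-1-9-10-20-1-20-4-13z"/><path data-summit="46 310" data-sink="17 218" d="M17 217l-1 42 7 4 12 32 10 11 3 43 8 17 10-6 5 1 5 6 7 26 14 0 8 4 5-1-2-23 4-14 8-14 0-24-15 0-4-7 0-7 7-13 4-16-11-11-39-8-15-14-9-14z"/><path data-summit="46 310" data-sink="17 499" d="M18 260l-2 1 0 176 10-2 29 10 28-2 12-9 0-7 18-20-1-10-7 0-8-4-14 0-7-26-5-6-5-1-10 6-8-17-3-43-10-11-11-29z"/><path data-summit="374 301" data-sink="527 17" d="M527 16l-79 1 4 8 13 12 6 12-4 33-16 20-2 5 2 14 10 20 1 6 11-12 10-4 12 16 15-6 11 8 7-2z"/><path data-summit="155 143" data-sink="17 218" d="M169 108l-5 7-7 26-4 4-31 20-17 2 7 19 2 27 69 0 5-4 0-11 6-5 7 0 4-3 6-13 1-11 8-13-1-19-6-9-4-4-19-1-8 3z"/><path data-summit="374 301" data-sink="302 527" d="M247 376l-4 0-20 10 5 11 1 9-1 25 11 1 21 6 13 25 18 19-2 11 6 24 8 11 18 0 4-14 15-13 1-27-12-12-2-17-5-5-7-4-25 0-10-5-3-8-1-26-4-8-10-9z"/><path data-summit="217 457" data-sink="231 519" d="M221 456l-32 4-32 0-1 14 2 3 7 2 16 9 12 0 21 8 14 13 6 19 41 0 0-31-10-20-28-20z"/><path data-summit="374 301" data-sink="527 175" d="M483 131l-10 4-12 12 2 19-4 8 0 17 11 30 9-4 10 2 13-7 8-1 18-16 0-46-7 0-11-8-15 6z"/><path data-summit="254 55" data-sink="386 17" d="M306 16l-29 1-4 20-10 14-8 6-4 12 10 18 5 2 31-1 8 3 24-7 27-15-10-26-13 12-7 2-15-1-7-5-1-6 2-7 7-3-4-4z"/><path data-summit="453 263" data-sink="386 17" d="M445 192l-4 18-3 6-15 1-12-2-6-7-18 18 6 11 14 9-3 9 3 4 10 5 10-11 7 0 16 3 3 6 4 1 8-3 16-11 29-4 7 2 8 6 3 0-1-24-16 2-9 4-36-3-6-6 0-11-5-13z"/>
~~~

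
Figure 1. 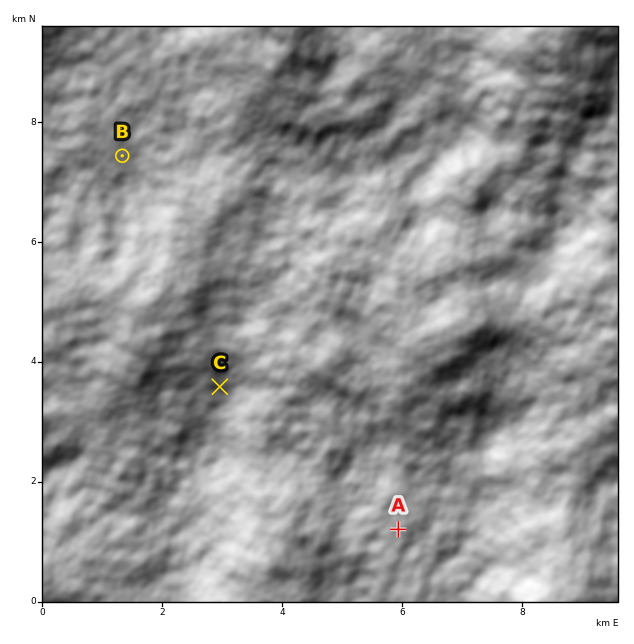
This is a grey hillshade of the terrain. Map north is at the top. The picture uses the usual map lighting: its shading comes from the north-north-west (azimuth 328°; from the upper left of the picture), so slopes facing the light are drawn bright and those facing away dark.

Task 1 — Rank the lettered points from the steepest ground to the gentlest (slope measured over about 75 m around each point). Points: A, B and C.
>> C B A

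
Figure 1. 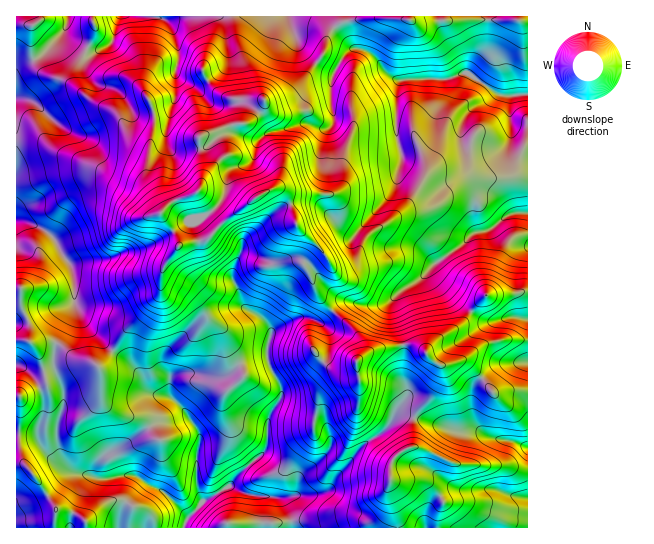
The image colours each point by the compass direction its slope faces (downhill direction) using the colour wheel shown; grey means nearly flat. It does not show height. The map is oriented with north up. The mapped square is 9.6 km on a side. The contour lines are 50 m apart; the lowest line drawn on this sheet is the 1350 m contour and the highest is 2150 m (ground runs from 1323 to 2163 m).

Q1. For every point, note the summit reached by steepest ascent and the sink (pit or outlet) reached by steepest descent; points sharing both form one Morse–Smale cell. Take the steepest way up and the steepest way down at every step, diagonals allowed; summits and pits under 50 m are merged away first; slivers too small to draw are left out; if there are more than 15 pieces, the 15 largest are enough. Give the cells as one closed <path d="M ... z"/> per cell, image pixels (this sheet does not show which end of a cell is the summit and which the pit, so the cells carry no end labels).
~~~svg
<path d="M527 16l-38 0-1 31-3 8-16 20-7-2-19 7-49-1-10-9-13-17-18-5-19-20-7 10-4 17-29 37-23 9-6-1-5 11-13 12-13 1-34 14 1 10 6-1 14-12 9-3 24 8 6-1-4 7-3 13-24 12-5 26-12 14 7 9 6 1 33-25 20-8 6 3 5 8 8 28 27 26 7 12 7 3 9-3 9-6 7-17 8-10 31-19 17-2 15-6 13-17 12-8 7-3 32 2 29-3z"/><path d="M58 344l-3 3-2 8 0 11 3 7-11 0 2 12-7 4 4 12 0 13-5 13 0 12-8-4-15 0 0 28 7 1 5 3 25 36 3 6-1 19 237-1-4-17-7-11-32-4-20-9 13-15 22-18 3-6 1-28 13-22-1-12-14-28-24 6-11 9-10 5-18 0-10-4-18 2-4 3-2 4 2 17-4-3-16-3-18-27-20-15-15 16-8-6-17-5z"/><path d="M34 60l-11 3-7 4 0 152 27 10 12 10 5 12 12 18 4 38 11 19 26 25 10-17 20-19 16-20 4-26 14-20 2-7-4-9-14-18 3-8-1-4-16-29 2-20-1-7-14-7-6-6-7-15-6-7-18-8-26-20-25-9-7-6z"/><path d="M325 16l-232 0 2 17-7 16 12 1-9 5-6 6-1 5 4 9 9 9 16 4 6 4 13 19 6 4 23-4 12-7-6 23 0 15 2 5 5 4 24-2 4-13 32-12 9 0 7-3 10-10 5-11 6 1 12-4 11-5 7-7 22-30 4-17 8-11z"/><path d="M333 311l-12 12-14-6-8 0-27 14-4 11-1 13 2 11 11 19 1 12-13 22-1 28-3 6-22 18-12 16 19 8 21 2 19 0 37-5 30-39 11-12 20-12 8-16 10-14 2-10-4-10 1-32-7-2-23 4-15 10 4-6 0-7-6-12z"/><path d="M198 192l-28 11-7 7-2 5 14 18 4 13-16 23-4 26-16 20-20 19-10 15 2 4 18 13 18 27 18 4 2 0-2-15 2-4 4-3 18-2 10 4 18 0 10-5 11-9 13-4 13-1-1-9 4-12-2-11-7-9-18-10-7-20-4-7-20-4-10-9-8-45 12-7 4-6z"/><path d="M527 176l-29 3-32-2-7 3-11 7-14 18-15 6-17 2-31 19-8 10-7 17-13 8-10 0-9-14-9-9-11 17 0 4 7 10 5 16 17 20 10-8 36 2 11-4 15-13 14-8 15-16 28-19 9-10 22-7 16-13 18-2z"/><path d="M278 188l-20 8-33 25-6-1-8-9-16 11 8 45 10 9 20 4 4 7 7 20 18 10 7 9 2 7 3-4 21-10 12-2 14 6 11-10 0-3-16-19-5-16-7-10 0-4 11-14 0-4-18-16-8-28-2-5z"/><path d="M417 447l-10 1-6 4-10 13 0 17-3 9 7 18 3 19 130-1-1-58-8 0-10-4-52-1z"/><path d="M487 16l-77 0-1 4-36-3-30 4-8 6 18 21 18 5 13 17 10 9 49 1 19-7 7 2 16-20 3-8z"/><path d="M402 415l-8 2-9 14-18 10-11 12-30 39-47 6 6 5 8 25 104-1-2-18-7-18 3-9 0-17 10-13 12-6 2-28z"/><path d="M527 213l-18 2-16 13-22 7-9 10-28 19-3 5 8 14 32 29 16-17 31-2 10-3z"/><path d="M19 220l-3 1 0 66 5 2 0 18 8 16 0 18 5 3 21-1 20-36 0-24-3-14-12-18-5-12-8-7-14-8z"/><path d="M87 48l-8 19 0 20 10 12 26 13 6 7 7 15 6 6 14 7 1 7-2 20 8 12 8 20 2 2 13-9 17-6 5-4 3-10-2-29-2-2-25 3-5-4-2-5 0-15 5-21-30 9-9-3-14-20-6-4-16-4-9-9-4-12 7-8 6-4z"/><path d="M430 269l-11 11-20 12-7 10 11 43 14 0 9 7 12-13 23-14 10-12-32-30z"/>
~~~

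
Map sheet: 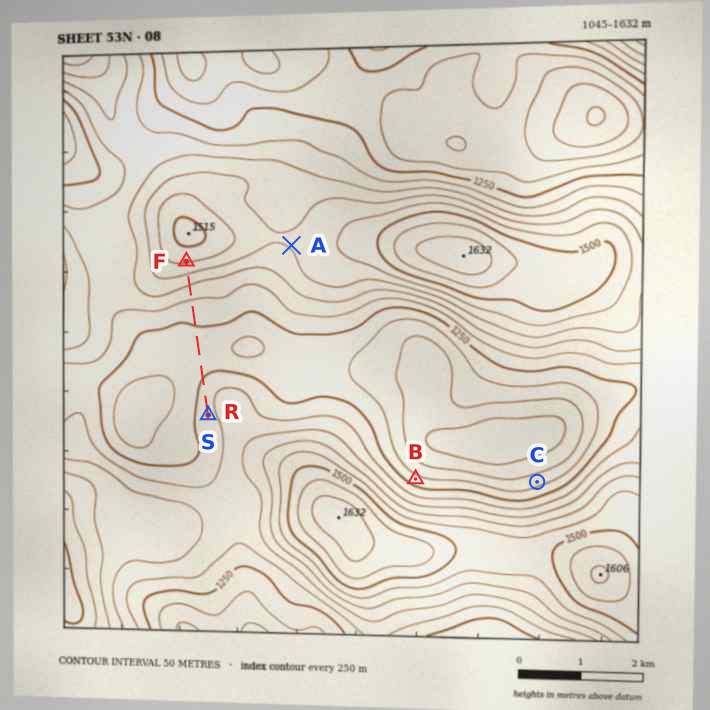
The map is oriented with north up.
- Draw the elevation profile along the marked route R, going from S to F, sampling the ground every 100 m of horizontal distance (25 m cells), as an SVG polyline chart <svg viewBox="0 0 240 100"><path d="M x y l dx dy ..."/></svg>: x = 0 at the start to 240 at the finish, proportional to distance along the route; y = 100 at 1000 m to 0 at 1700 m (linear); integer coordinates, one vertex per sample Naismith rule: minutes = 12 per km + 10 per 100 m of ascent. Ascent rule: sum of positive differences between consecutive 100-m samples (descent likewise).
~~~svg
<svg viewBox="0 0 240 100"><path d="M0 60l9 0 10 0 9 1 9 1 10 1 9 1 9 2 9 1 10 1 9 0 9 0 10 0 9-1 9-1 10-2 9-1 9-1 10-2 9-2 9-2 10-3 9-4 9-3 9-4 10-4 7-3"/></svg>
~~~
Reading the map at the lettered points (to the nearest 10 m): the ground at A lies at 1400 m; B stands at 1220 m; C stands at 1180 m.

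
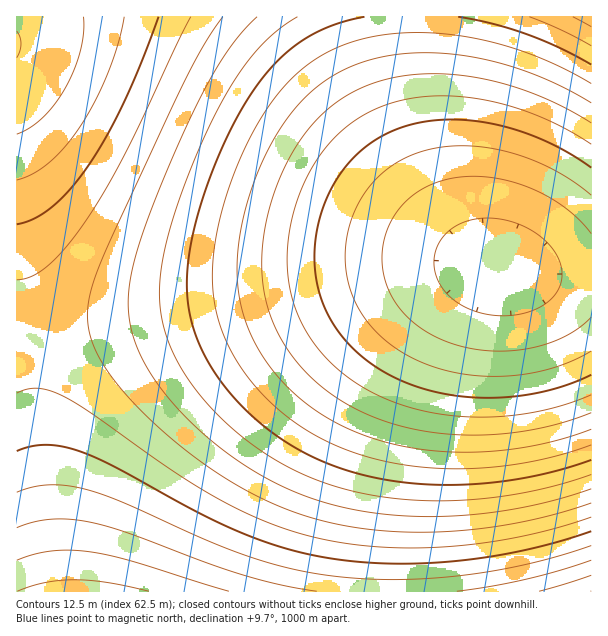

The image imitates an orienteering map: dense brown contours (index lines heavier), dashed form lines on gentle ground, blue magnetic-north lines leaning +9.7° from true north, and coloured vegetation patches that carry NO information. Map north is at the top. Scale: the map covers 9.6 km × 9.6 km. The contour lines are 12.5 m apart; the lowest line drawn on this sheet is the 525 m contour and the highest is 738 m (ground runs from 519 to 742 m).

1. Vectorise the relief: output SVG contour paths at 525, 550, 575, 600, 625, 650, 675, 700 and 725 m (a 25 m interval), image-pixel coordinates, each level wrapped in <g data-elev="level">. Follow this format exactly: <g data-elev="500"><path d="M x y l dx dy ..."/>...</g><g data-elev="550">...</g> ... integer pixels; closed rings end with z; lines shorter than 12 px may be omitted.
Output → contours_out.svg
<g data-elev="525"><path d="M494 315l-21-5-18-9-14-14-6-15-1-9 1-9 7-15 13-12 18-7 13-2 15 1 14 4 13 6 12 7 11 10 7 11 3 10 1 11-2 9-6 9-8 7-10 6-14 5-13 2z"/></g><g data-elev="550"><path d="M591 351l-18 9-19 8-21 5-21 3-23 0-21-1-21-4-19-6-18-8-17-11-14-11-12-14-10-15-6-15-4-16-2-18 2-18 4-19 8-17 9-15 13-14 14-10 15-8 18-6 19-4 20 0 21 2 22 5 23 7 21 10 19 11 18 14"/></g><g data-elev="575"><path d="M591 395l-24 9-27 7-27 4-28 2-27-1-27-4-26-6-22-8-21-11-20-14-16-15-14-17-10-18-8-20-5-21-2-22 2-24 5-26 9-24 11-22 15-20 15-15 18-13 21-10 22-7 24-3 27 0 27 4 29 7 27 9 27 13 25 15"/></g><g data-elev="600"><path d="M591 429l-30 10-31 7-32 5-33 1-31-1-30-5-29-7-27-10-24-13-21-15-20-18-17-21-13-23-9-22-5-23-2-25 2-30 7-33 12-33 14-30 15-24 18-21 19-17 23-13 25-9 27-5 30-1 33 2 33 7 33 10 32 14 31 17"/></g><g data-elev="625"><path d="M591 460l-28 9-30 7-30 5-32 3-30 1-29-2-28-4-27-6-25-8-23-10-22-12-20-14-19-17-18-19-15-19-11-20-9-21-6-22-2-23 1-24 5-28 8-32 12-34 14-33 14-27 14-22 15-19 16-16 17-13 18-10 21-8 22-5"/><path d="M458 17l34 7 35 10 33 14 31 17"/></g><g data-elev="650"><path d="M591 489l-31 10-32 7-33 6-33 3-33 2-31-2-30-3-29-6-25-7-26-10-25-13-24-15-23-17-22-19-21-21-16-21-18-32-9-30-1-30 6-34 10-32 15-39 40-87 28-49 14-18 15-15"/><path d="M573 17l18 10"/></g><g data-elev="675"><path d="M591 517l-33 10-34 9-35 6-36 4-34 2-33-1-33-3-30-5-26-6-25-9-53-25-41-25-88-61-28-18-12-4-12-3-11 1-10 4"/><path d="M17 280l16-4 17-12 18-19 21-29 18-29 19-36 65-134"/></g><g data-elev="700"><path d="M591 546l-60 17-61 11-63 5-60-1-49-8-48-13-44-17-86-39-34-12-20-3-16-1-17 2-16 5"/><path d="M17 180l16-6 17-12 16-17 15-20 15-26 12-27 10-28 6-27"/></g><g data-elev="725"><path d="M229 591l-97-30-40-9-21-2-18 1-18 3-18 6"/><path d="M591 575l-52 16"/><path d="M17 58l3-7 1-7-1-8-3-5"/></g>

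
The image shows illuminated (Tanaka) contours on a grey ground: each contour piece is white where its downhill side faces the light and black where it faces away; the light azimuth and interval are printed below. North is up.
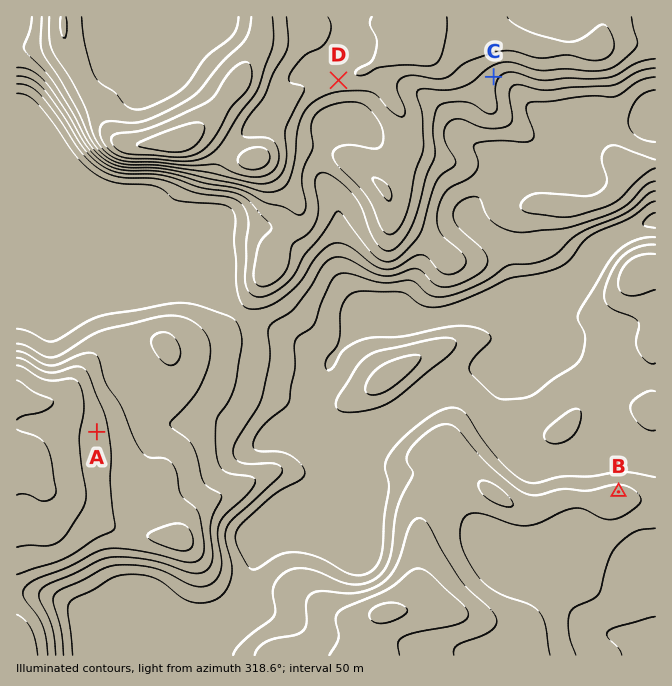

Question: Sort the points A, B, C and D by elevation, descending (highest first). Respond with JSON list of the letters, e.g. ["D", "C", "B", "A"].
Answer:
["D", "A", "C", "B"]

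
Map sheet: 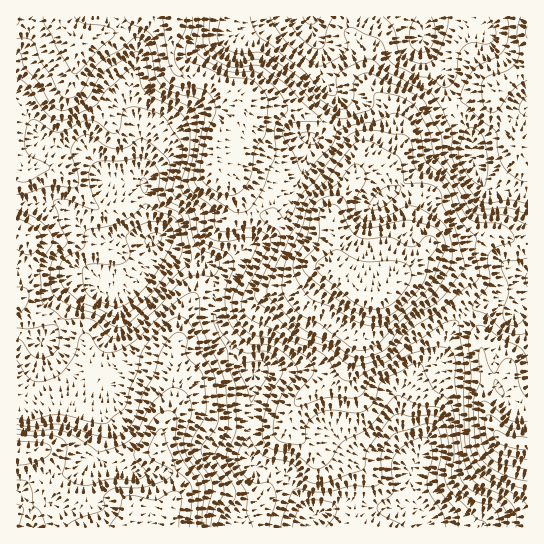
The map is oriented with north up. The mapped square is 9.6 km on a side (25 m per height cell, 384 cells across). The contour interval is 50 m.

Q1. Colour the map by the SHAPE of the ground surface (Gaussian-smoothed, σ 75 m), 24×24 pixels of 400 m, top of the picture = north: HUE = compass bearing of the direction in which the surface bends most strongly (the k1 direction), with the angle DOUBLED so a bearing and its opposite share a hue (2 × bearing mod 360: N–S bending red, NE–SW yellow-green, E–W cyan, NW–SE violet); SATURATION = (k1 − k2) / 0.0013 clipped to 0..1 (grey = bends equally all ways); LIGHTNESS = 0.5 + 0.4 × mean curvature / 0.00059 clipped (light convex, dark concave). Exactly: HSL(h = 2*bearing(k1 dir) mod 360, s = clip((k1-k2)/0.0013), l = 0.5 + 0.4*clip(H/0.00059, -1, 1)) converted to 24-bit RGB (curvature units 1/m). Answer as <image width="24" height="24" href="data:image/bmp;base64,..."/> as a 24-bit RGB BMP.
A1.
<image width="24" height="24" href="data:image/bmp;base64,Qk32BgAAAAAAADYAAAAoAAAAGAAAABgAAAABABgAAAAAAMAGAAATCwAAEwsAAAAAAAAAAAAAchS3PtiXdZJCd4xHn0eIyKqCTFmM6M2T2cpvEw8xPZFWv4J0jG5mI0RPOF8hvZlsYbFOfXtIkUxSUSZcd3xAtIssGDMqs8Y3oi08UYuse9bFWlfBcbzeu7Xsil7Y79nW3JCyND/gV7DqnFbEx2GmgBVYQJsvO4UipIQ6O8JyTjOfkyyosUpxwH1ZRGs8ZbAhNZcsTpwrTZg8QmxVh48iKxoIbF8Mmf9Tp5faX1LIViJcfyUoehg9yWihr7nKan29ntu+R62kHCRHPiiv1Ynf31GJssKLfbii08/8wsXzVofGQnq+WVvYnFfp4/HYm/lxJxAMhVkXIhM4rRpitFI9bOiaf6OsmnRrsLdMcEBRMVVXFjE6biRl4LO948S1mr/mKCbM7HKw5Vzgni18TSpHVz1w+ObT3FxUZkSEpcCdCSiRSjrO5M/GY7JhclJkolpduqd1WUR5kk1KDCEnKVJ4yrWUzP/cZIHyRToRgoYeh2AqkGRVUWuDNFVku91154WZrIm4i7mPGBdgKUN/2p6ez2VtYFJIjZJWrsKGRjeQw1u5JkOxCV130frI3/s/VEAbVpqidIGUmWpqg2hbUFNuS4qRtKxtuqVtvKWKgaqQJzepHTp7d6h95p7MzHvexKuNgL9NLShcV4eskG+3D0yW2f+IkScte+FpToemclGmrGmKgpyZZ2aoUGSDlpxpscWApMGZr2OFLAcUECQPa2kccnwehUMt7Fwgx4MnKIIrF00yS5tVGxpQ5vOSYoys3d6ogUAzLjUkrIxljMiCI3/EjVjQvJK82sKfZMVebBRn2AN1fjeVdpI5n5Y4LZJFqevY7tXxnc3YL06gNI58FTxo4/fScNjW2XTUWqcwRLXEXeHU3+zqFSSeW0WLrYyk5te5vEtAJQAzypWTjna8eFuulcS9atDIjT4ksHUc68RXH1I+QoJYFoOAhvJ7nK41NRU6erXcL9WmOLxlemocLA4MIlxBlWJ64Zx912x2AAFL38Tezl3UgqO9n72liTVxbXbFzt7s79nsrGvRQa+OK4dsQYwYl1wyJo1x145rYKFFYUY2aThKiIVkJnNNKGNRxrGU2J6zHhOaWZmOtn7HzHe0vTxfe87Hh+TNdoefwY6q5rjWcXnCTVabjcezNIe1rapT4sYyqpM4LT8kQ4ZZb7GCU7iuIG2LgnUxmT0AOj4LIYkvQYGCsnLFysXo4rnidoehcXOch6Sl0IvB12RwUb7OvVpuQR0yrEY52PPtpp/maFziaTenfZc1jYguDyQWSBo96JCl3N+lJG4hECkKEIo4x2xP1L9TW892UWbJwYKnPz2I8uLZRDDOkDXgoYbpjrzkzGdKoiVIfC9Yu1ufppDOfmW5fyKNDCcbW8sn5Kl5oH7becLqEJSnqivG7fHaZOlhDCYnvjxPy515zcU7p9FPBm3KyaLglnvHbV0NU08dkaMyT+Gwj2eik165ZQDm26n4w3Ndj91pZMpZO4ZpPI6GAK6p7dnE/zlaKl1EE0oYxLVI2NeanOeyDQgrMikJfEQIvazXgYDew+/hYS5vcm5CbVg2E0A/IF24+NPnrda7ybSrQWiMbqRtDEdKl3g85JeOt3/Dcpy/F91voeF+vUs+JwAzukRkpaZvWJ59pY1jnmo9eyltsm9QSIefRpGdDEVH575g3MyXu6J8SluIbcmmIkCBN2p21aWQwJCmiYi3xK10caEwZisbEgkqr4yAu8yvdEl3kS8gnp80Lzhcttq0R0GnZYCcND50GLJ19dXBn25vzdeYRDMVJhkNA7hUWOS60Z7CtVaR1cWrgm2xziixGg44JuEenr9/oh+Zx2WM0bOQIrSWWbZfeUJ1Z0I1XVUoFHMu2eArv6yAv5p+dGLmvu3/Vb75XRhFdlofusdbyL2RhTSQuyaxczbDvOSZLnZCZTA+hK6J69bNYLasSGZvTCWY5DO9rNKdId/YjPjlwdjuqbzPlLPSYrqWLQYlhDpqntumjd3GjmazvzC1eSKokXzF6b/GskKEdHu9c6GR0rSAvm1YV3JKCBwruV/Gzv3YmO//UOnycC655rCrik9ekjJvOiSldqy8zdyLVns/cUeAySKPM1hvbL58qnes7VnPLYRFj2ySrcim3qPcqYTDEhhlI8Vj/f+MGpoDIh0RNkcZwbwTgGRNaklyYidMg544vMtXs51QIj8pTB1Tx7CGWqNSXzNanzJPGH7jbLxeXtuAkmmy1VjO0BvQIsK9/fjOd7mvGBtKW4pccqteg4xoKjBleUO0xMuqdZ5/umVrfTt4HklXwsVqkmFaODJTUMzG"/>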